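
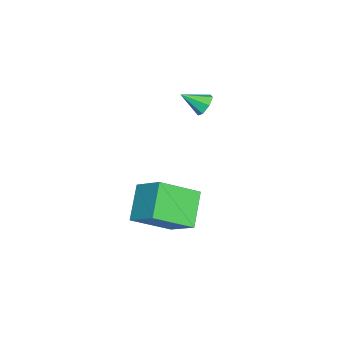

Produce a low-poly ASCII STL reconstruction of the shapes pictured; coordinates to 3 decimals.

solid 
facet normal -0.131 0.849 -0.513
outer loop
vertex -2.775 -1.739 2.34
vertex -3.16 -1.976 2.046
vertex -3.21 -1.704 2.509
endloop
endfacet
facet normal 0.368 0.126 0.921
outer loop
vertex -2.775 -1.739 2.34
vertex -3.21 -1.704 2.509
vertex -3.02 -2.884 2.594
endloop
endfacet
facet normal -0.132 0.848 -0.513
outer loop
vertex -3.21 -1.704 2.509
vertex -3.16 -1.976 2.046
vertex -3.608 -1.874 2.33
endloop
endfacet
facet normal -0.410 -0.000 0.912
outer loop
vertex -3.21 -1.704 2.509
vertex -3.608 -1.874 2.33
vertex -3.02 -2.884 2.594
endloop
endfacet
facet normal -0.131 0.849 -0.512
outer loop
vertex -3.608 -1.874 2.33
vertex -3.16 -1.976 2.046
vertex -3.669 -2.121 1.936
endloop
endfacet
facet normal -0.840 -0.391 0.375
outer loop
vertex -3.608 -1.874 2.33
vertex -3.669 -2.121 1.936
vertex -3.02 -2.884 2.594
endloop
endfacet
facet normal -0.131 0.849 -0.512
outer loop
vertex -3.669 -2.121 1.936
vertex -3.16 -1.976 2.046
vertex -3.347 -2.259 1.625
endloop
endfacet
facet normal -0.596 -0.751 -0.284
outer loop
vertex -3.669 -2.121 1.936
vertex -3.347 -2.259 1.625
vertex -3.02 -2.884 2.594
endloop
endfacet
facet normal -0.131 0.849 -0.512
outer loop
vertex -3.347 -2.259 1.625
vertex -3.16 -1.976 2.046
vertex -2.884 -2.184 1.631
endloop
endfacet
facet normal 0.139 -0.810 -0.569
outer loop
vertex -3.347 -2.259 1.625
vertex -2.884 -2.184 1.631
vertex -3.02 -2.884 2.594
endloop
endfacet
facet normal -0.132 0.848 -0.513
outer loop
vertex -2.884 -2.184 1.631
vertex -3.16 -1.976 2.046
vertex -2.63 -1.952 1.949
endloop
endfacet
facet normal 0.810 -0.523 -0.266
outer loop
vertex -2.884 -2.184 1.631
vertex -2.63 -1.952 1.949
vertex -3.02 -2.884 2.594
endloop
endfacet
facet normal -0.132 0.849 -0.512
outer loop
vertex -2.63 -1.952 1.949
vertex -3.16 -1.976 2.046
vertex -2.775 -1.739 2.34
endloop
endfacet
facet normal 0.912 -0.107 0.396
outer loop
vertex -2.63 -1.952 1.949
vertex -2.775 -1.739 2.34
vertex -3.02 -2.884 2.594
endloop
endfacet
facet normal -0.444 -0.682 -0.581
outer loop
vertex 0.558 -3.683 0.068
vertex -0.242 -2.36 -0.874
vertex 1.789 -3.643 -0.92
endloop
endfacet
facet normal 0.442 -0.731 0.521
outer loop
vertex 2.442 -2.64 -0.066
vertex 0.558 -3.683 0.068
vertex 1.789 -3.643 -0.92
endloop
endfacet
facet normal -0.444 -0.682 -0.581
outer loop
vertex 1.789 -3.643 -0.92
vertex -0.242 -2.36 -0.874
vertex 0.99 -2.32 -1.862
endloop
endfacet
facet normal 0.780 0.025 -0.626
outer loop
vertex 0.99 -2.32 -1.862
vertex 2.442 -2.64 -0.066
vertex 1.789 -3.643 -0.92
endloop
endfacet
facet normal -0.779 -0.026 0.626
outer loop
vertex 0.558 -3.683 0.068
vertex 0.411 -1.357 -0.02
vertex -0.242 -2.36 -0.874
endloop
endfacet
facet normal 0.441 -0.731 0.521
outer loop
vertex 1.21 -2.68 0.922
vertex 0.558 -3.683 0.068
vertex 2.442 -2.64 -0.066
endloop
endfacet
facet normal -0.780 -0.026 0.625
outer loop
vertex 1.21 -2.68 0.922
vertex 0.411 -1.357 -0.02
vertex 0.558 -3.683 0.068
endloop
endfacet
facet normal -0.441 0.731 -0.521
outer loop
vertex -0.242 -2.36 -0.874
vertex 0.411 -1.357 -0.02
vertex 0.99 -2.32 -1.862
endloop
endfacet
facet normal 0.780 0.026 -0.626
outer loop
vertex 1.642 -1.317 -1.008
vertex 2.442 -2.64 -0.066
vertex 0.99 -2.32 -1.862
endloop
endfacet
facet normal -0.442 0.731 -0.521
outer loop
vertex 0.99 -2.32 -1.862
vertex 0.411 -1.357 -0.02
vertex 1.642 -1.317 -1.008
endloop
endfacet
facet normal 0.444 0.682 0.581
outer loop
vertex 1.642 -1.317 -1.008
vertex 1.21 -2.68 0.922
vertex 2.442 -2.64 -0.066
endloop
endfacet
facet normal 0.444 0.682 0.581
outer loop
vertex 0.411 -1.357 -0.02
vertex 1.21 -2.68 0.922
vertex 1.642 -1.317 -1.008
endloop
endfacet

endsolid


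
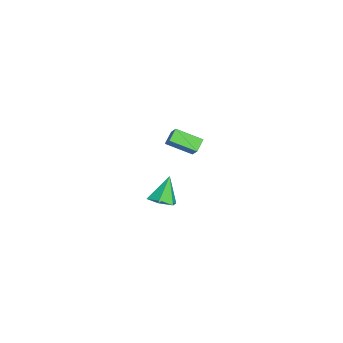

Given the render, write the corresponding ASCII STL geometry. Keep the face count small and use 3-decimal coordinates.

solid 
facet normal 0.363 -0.249 -0.898
outer loop
vertex 4.727 -2.371 -1.306
vertex 4.091 -2.249 -1.597
vertex 4.567 -1.724 -1.55
endloop
endfacet
facet normal 0.689 0.399 0.605
outer loop
vertex 4.727 -2.371 -1.306
vertex 4.567 -1.724 -1.55
vertex 3.569 -1.891 -0.303
endloop
endfacet
facet normal 0.363 -0.248 -0.898
outer loop
vertex 4.567 -1.724 -1.55
vertex 4.091 -2.249 -1.597
vertex 3.93 -1.602 -1.841
endloop
endfacet
facet normal 0.093 0.974 0.205
outer loop
vertex 4.567 -1.724 -1.55
vertex 3.93 -1.602 -1.841
vertex 3.569 -1.891 -0.303
endloop
endfacet
facet normal 0.362 -0.249 -0.898
outer loop
vertex 3.93 -1.602 -1.841
vertex 4.091 -2.249 -1.597
vertex 3.455 -2.127 -1.887
endloop
endfacet
facet normal -0.739 0.672 -0.047
outer loop
vertex 3.93 -1.602 -1.841
vertex 3.455 -2.127 -1.887
vertex 3.569 -1.891 -0.303
endloop
endfacet
facet normal 0.362 -0.249 -0.898
outer loop
vertex 3.455 -2.127 -1.887
vertex 4.091 -2.249 -1.597
vertex 3.616 -2.774 -1.643
endloop
endfacet
facet normal -0.974 -0.204 0.101
outer loop
vertex 3.455 -2.127 -1.887
vertex 3.616 -2.774 -1.643
vertex 3.569 -1.891 -0.303
endloop
endfacet
facet normal 0.363 -0.250 -0.898
outer loop
vertex 3.616 -2.774 -1.643
vertex 4.091 -2.249 -1.597
vertex 4.252 -2.896 -1.352
endloop
endfacet
facet normal -0.378 -0.779 0.500
outer loop
vertex 3.616 -2.774 -1.643
vertex 4.252 -2.896 -1.352
vertex 3.569 -1.891 -0.303
endloop
endfacet
facet normal 0.363 -0.250 -0.898
outer loop
vertex 4.252 -2.896 -1.352
vertex 4.091 -2.249 -1.597
vertex 4.727 -2.371 -1.306
endloop
endfacet
facet normal 0.454 -0.477 0.753
outer loop
vertex 4.252 -2.896 -1.352
vertex 4.727 -2.371 -1.306
vertex 3.569 -1.891 -0.303
endloop
endfacet
facet normal -0.677 -0.274 -0.683
outer loop
vertex -2.963 -1.955 -1.461
vertex -2.837 -0.643 -2.113
vertex -2.378 -2.242 -1.926
endloop
endfacet
facet normal -0.085 -0.892 0.444
outer loop
vertex -1.823 -2.017 -1.367
vertex -2.963 -1.955 -1.461
vertex -2.378 -2.242 -1.926
endloop
endfacet
facet normal -0.678 -0.274 -0.682
outer loop
vertex -2.378 -2.242 -1.926
vertex -2.837 -0.643 -2.113
vertex -2.253 -0.93 -2.578
endloop
endfacet
facet normal 0.731 -0.358 -0.581
outer loop
vertex -2.253 -0.93 -2.578
vertex -1.823 -2.017 -1.367
vertex -2.378 -2.242 -1.926
endloop
endfacet
facet normal -0.731 0.359 0.581
outer loop
vertex -2.963 -1.955 -1.461
vertex -2.282 -0.418 -1.554
vertex -2.837 -0.643 -2.113
endloop
endfacet
facet normal -0.085 -0.892 0.444
outer loop
vertex -2.407 -1.73 -0.902
vertex -2.963 -1.955 -1.461
vertex -1.823 -2.017 -1.367
endloop
endfacet
facet normal -0.730 0.359 0.582
outer loop
vertex -2.407 -1.73 -0.902
vertex -2.282 -0.418 -1.554
vertex -2.963 -1.955 -1.461
endloop
endfacet
facet normal 0.085 0.892 -0.444
outer loop
vertex -2.837 -0.643 -2.113
vertex -2.282 -0.418 -1.554
vertex -2.253 -0.93 -2.578
endloop
endfacet
facet normal 0.730 -0.359 -0.582
outer loop
vertex -1.697 -0.705 -2.019
vertex -1.823 -2.017 -1.367
vertex -2.253 -0.93 -2.578
endloop
endfacet
facet normal 0.085 0.892 -0.444
outer loop
vertex -2.253 -0.93 -2.578
vertex -2.282 -0.418 -1.554
vertex -1.697 -0.705 -2.019
endloop
endfacet
facet normal 0.678 0.274 0.682
outer loop
vertex -1.697 -0.705 -2.019
vertex -2.407 -1.73 -0.902
vertex -1.823 -2.017 -1.367
endloop
endfacet
facet normal 0.677 0.275 0.683
outer loop
vertex -2.282 -0.418 -1.554
vertex -2.407 -1.73 -0.902
vertex -1.697 -0.705 -2.019
endloop
endfacet

endsolid


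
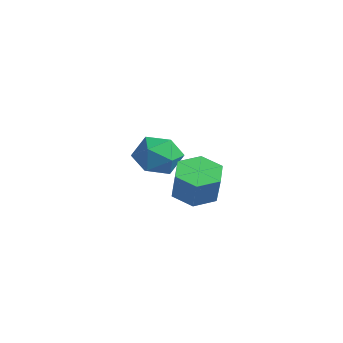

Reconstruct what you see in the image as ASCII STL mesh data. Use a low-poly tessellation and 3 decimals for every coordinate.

solid 
facet normal -0.414 0.143 -0.899
outer loop
vertex 3.411 -2.745 -3.749
vertex 2.679 -2.193 -3.324
vertex 3.528 -1.747 -3.644
endloop
endfacet
facet normal 0.903 -0.061 -0.426
outer loop
vertex 3.411 -2.745 -3.749
vertex 3.528 -1.747 -3.644
vertex 4.032 -2.96 -2.401
endloop
endfacet
facet normal 0.903 -0.061 -0.426
outer loop
vertex 4.032 -2.96 -2.401
vertex 3.528 -1.747 -3.644
vertex 4.149 -1.962 -2.296
endloop
endfacet
facet normal 0.414 -0.143 0.899
outer loop
vertex 4.032 -2.96 -2.401
vertex 4.149 -1.962 -2.296
vertex 3.301 -2.407 -1.976
endloop
endfacet
facet normal -0.414 0.143 -0.899
outer loop
vertex 3.528 -1.747 -3.644
vertex 2.679 -2.193 -3.324
vertex 2.796 -1.195 -3.219
endloop
endfacet
facet normal 0.551 0.825 -0.122
outer loop
vertex 3.528 -1.747 -3.644
vertex 2.796 -1.195 -3.219
vertex 4.149 -1.962 -2.296
endloop
endfacet
facet normal 0.552 0.825 -0.123
outer loop
vertex 4.149 -1.962 -2.296
vertex 2.796 -1.195 -3.219
vertex 3.418 -1.41 -1.871
endloop
endfacet
facet normal 0.414 -0.143 0.899
outer loop
vertex 4.149 -1.962 -2.296
vertex 3.418 -1.41 -1.871
vertex 3.301 -2.407 -1.976
endloop
endfacet
facet normal -0.414 0.143 -0.899
outer loop
vertex 2.796 -1.195 -3.219
vertex 2.679 -2.193 -3.324
vertex 1.948 -1.64 -2.899
endloop
endfacet
facet normal -0.351 0.886 0.303
outer loop
vertex 2.796 -1.195 -3.219
vertex 1.948 -1.64 -2.899
vertex 3.418 -1.41 -1.871
endloop
endfacet
facet normal -0.350 0.886 0.303
outer loop
vertex 3.418 -1.41 -1.871
vertex 1.948 -1.64 -2.899
vertex 2.569 -1.855 -1.551
endloop
endfacet
facet normal 0.414 -0.143 0.899
outer loop
vertex 3.418 -1.41 -1.871
vertex 2.569 -1.855 -1.551
vertex 3.301 -2.407 -1.976
endloop
endfacet
facet normal -0.414 0.143 -0.899
outer loop
vertex 1.948 -1.64 -2.899
vertex 2.679 -2.193 -3.324
vertex 1.831 -2.638 -3.004
endloop
endfacet
facet normal -0.903 0.061 0.426
outer loop
vertex 1.948 -1.64 -2.899
vertex 1.831 -2.638 -3.004
vertex 2.569 -1.855 -1.551
endloop
endfacet
facet normal -0.903 0.061 0.426
outer loop
vertex 2.569 -1.855 -1.551
vertex 1.831 -2.638 -3.004
vertex 2.452 -2.853 -1.656
endloop
endfacet
facet normal 0.414 -0.143 0.899
outer loop
vertex 2.569 -1.855 -1.551
vertex 2.452 -2.853 -1.656
vertex 3.301 -2.407 -1.976
endloop
endfacet
facet normal -0.414 0.143 -0.899
outer loop
vertex 1.831 -2.638 -3.004
vertex 2.679 -2.193 -3.324
vertex 2.562 -3.19 -3.429
endloop
endfacet
facet normal -0.552 -0.825 0.123
outer loop
vertex 1.831 -2.638 -3.004
vertex 2.562 -3.19 -3.429
vertex 2.452 -2.853 -1.656
endloop
endfacet
facet normal -0.551 -0.825 0.123
outer loop
vertex 2.452 -2.853 -1.656
vertex 2.562 -3.19 -3.429
vertex 3.184 -3.405 -2.081
endloop
endfacet
facet normal 0.414 -0.143 0.899
outer loop
vertex 2.452 -2.853 -1.656
vertex 3.184 -3.405 -2.081
vertex 3.301 -2.407 -1.976
endloop
endfacet
facet normal -0.414 0.143 -0.899
outer loop
vertex 2.562 -3.19 -3.429
vertex 2.679 -2.193 -3.324
vertex 3.411 -2.745 -3.749
endloop
endfacet
facet normal 0.350 -0.886 -0.303
outer loop
vertex 2.562 -3.19 -3.429
vertex 3.411 -2.745 -3.749
vertex 3.184 -3.405 -2.081
endloop
endfacet
facet normal 0.351 -0.886 -0.303
outer loop
vertex 3.184 -3.405 -2.081
vertex 3.411 -2.745 -3.749
vertex 4.032 -2.96 -2.401
endloop
endfacet
facet normal 0.414 -0.143 0.899
outer loop
vertex 3.184 -3.405 -2.081
vertex 4.032 -2.96 -2.401
vertex 3.301 -2.407 -1.976
endloop
endfacet
facet normal -0.805 0.583 -0.109
outer loop
vertex -1.89 -0.733 -3.715
vertex -2.526 -1.5 -3.127
vertex -1.984 -0.647 -2.565
endloop
endfacet
facet normal -0.208 0.974 -0.090
outer loop
vertex -1.89 -0.733 -3.715
vertex -1.984 -0.647 -2.565
vertex -0.961 -0.476 -3.076
endloop
endfacet
facet normal 0.217 0.754 -0.619
outer loop
vertex -1.89 -0.733 -3.715
vertex -0.961 -0.476 -3.076
vertex -0.87 -1.223 -3.954
endloop
endfacet
facet normal -0.117 0.228 -0.967
outer loop
vertex -1.89 -0.733 -3.715
vertex -0.87 -1.223 -3.954
vertex -1.838 -1.856 -3.986
endloop
endfacet
facet normal -0.749 0.122 -0.651
outer loop
vertex -1.89 -0.733 -3.715
vertex -1.838 -1.856 -3.986
vertex -2.526 -1.5 -3.127
endloop
endfacet
facet normal 0.123 0.840 0.528
outer loop
vertex -0.961 -0.476 -3.076
vertex -1.984 -0.647 -2.565
vertex -1.022 -1.084 -2.094
endloop
endfacet
facet normal -0.843 0.208 0.496
outer loop
vertex -1.984 -0.647 -2.565
vertex -2.526 -1.5 -3.127
vertex -1.99 -1.717 -2.126
endloop
endfacet
facet normal -0.753 -0.538 -0.380
outer loop
vertex -2.526 -1.5 -3.127
vertex -1.838 -1.856 -3.986
vertex -1.899 -2.464 -3.004
endloop
endfacet
facet normal 0.269 -0.367 -0.890
outer loop
vertex -1.838 -1.856 -3.986
vertex -0.87 -1.223 -3.954
vertex -0.876 -2.293 -3.515
endloop
endfacet
facet normal 0.810 0.485 -0.329
outer loop
vertex -0.87 -1.223 -3.954
vertex -0.961 -0.476 -3.076
vertex -0.334 -1.44 -2.953
endloop
endfacet
facet normal 0.117 -0.228 0.967
outer loop
vertex -0.97 -2.207 -2.365
vertex -1.022 -1.084 -2.094
vertex -1.99 -1.717 -2.126
endloop
endfacet
facet normal -0.217 -0.754 0.619
outer loop
vertex -0.97 -2.207 -2.365
vertex -1.99 -1.717 -2.126
vertex -1.899 -2.464 -3.004
endloop
endfacet
facet normal 0.208 -0.974 0.090
outer loop
vertex -0.97 -2.207 -2.365
vertex -1.899 -2.464 -3.004
vertex -0.876 -2.293 -3.515
endloop
endfacet
facet normal 0.805 -0.583 0.109
outer loop
vertex -0.97 -2.207 -2.365
vertex -0.876 -2.293 -3.515
vertex -0.334 -1.44 -2.953
endloop
endfacet
facet normal 0.749 -0.122 0.651
outer loop
vertex -0.97 -2.207 -2.365
vertex -0.334 -1.44 -2.953
vertex -1.022 -1.084 -2.094
endloop
endfacet
facet normal -0.269 0.367 0.890
outer loop
vertex -1.99 -1.717 -2.126
vertex -1.022 -1.084 -2.094
vertex -1.984 -0.647 -2.565
endloop
endfacet
facet normal -0.810 -0.485 0.329
outer loop
vertex -1.899 -2.464 -3.004
vertex -1.99 -1.717 -2.126
vertex -2.526 -1.5 -3.127
endloop
endfacet
facet normal -0.123 -0.840 -0.528
outer loop
vertex -0.876 -2.293 -3.515
vertex -1.899 -2.464 -3.004
vertex -1.838 -1.856 -3.986
endloop
endfacet
facet normal 0.843 -0.208 -0.496
outer loop
vertex -0.334 -1.44 -2.953
vertex -0.876 -2.293 -3.515
vertex -0.87 -1.223 -3.954
endloop
endfacet
facet normal 0.753 0.538 0.380
outer loop
vertex -1.022 -1.084 -2.094
vertex -0.334 -1.44 -2.953
vertex -0.961 -0.476 -3.076
endloop
endfacet

endsolid


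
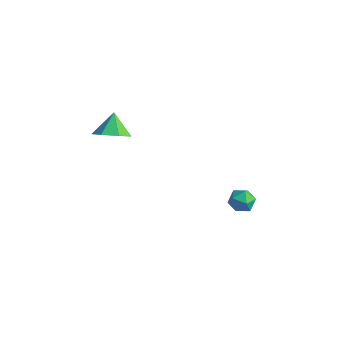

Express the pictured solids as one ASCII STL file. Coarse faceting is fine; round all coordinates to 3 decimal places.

solid 
facet normal 0.381 -0.620 -0.686
outer loop
vertex -1.8 -3.409 3.727
vertex -2.44 -3.125 3.115
vertex -1.592 -2.777 3.271
endloop
endfacet
facet normal 0.513 0.385 0.767
outer loop
vertex -1.8 -3.409 3.727
vertex -1.592 -2.777 3.271
vertex -2.9 -2.375 3.945
endloop
endfacet
facet normal 0.381 -0.621 -0.685
outer loop
vertex -1.592 -2.777 3.271
vertex -2.44 -3.125 3.115
vertex -2.022 -2.407 2.697
endloop
endfacet
facet normal 0.404 0.876 0.262
outer loop
vertex -1.592 -2.777 3.271
vertex -2.022 -2.407 2.697
vertex -2.9 -2.375 3.945
endloop
endfacet
facet normal 0.380 -0.621 -0.686
outer loop
vertex -2.022 -2.407 2.697
vertex -2.44 -3.125 3.115
vertex -2.767 -2.577 2.438
endloop
endfacet
facet normal -0.172 0.974 -0.146
outer loop
vertex -2.022 -2.407 2.697
vertex -2.767 -2.577 2.438
vertex -2.9 -2.375 3.945
endloop
endfacet
facet normal 0.381 -0.620 -0.686
outer loop
vertex -2.767 -2.577 2.438
vertex -2.44 -3.125 3.115
vertex -3.266 -3.161 2.689
endloop
endfacet
facet normal -0.783 0.604 -0.150
outer loop
vertex -2.767 -2.577 2.438
vertex -3.266 -3.161 2.689
vertex -2.9 -2.375 3.945
endloop
endfacet
facet normal 0.381 -0.620 -0.686
outer loop
vertex -3.266 -3.161 2.689
vertex -2.44 -3.125 3.115
vertex -3.142 -3.717 3.26
endloop
endfacet
facet normal -0.966 0.045 0.254
outer loop
vertex -3.266 -3.161 2.689
vertex -3.142 -3.717 3.26
vertex -2.9 -2.375 3.945
endloop
endfacet
facet normal 0.381 -0.620 -0.686
outer loop
vertex -3.142 -3.717 3.26
vertex -2.44 -3.125 3.115
vertex -2.49 -3.828 3.722
endloop
endfacet
facet normal -0.586 -0.282 0.760
outer loop
vertex -3.142 -3.717 3.26
vertex -2.49 -3.828 3.722
vertex -2.9 -2.375 3.945
endloop
endfacet
facet normal 0.381 -0.620 -0.686
outer loop
vertex -2.49 -3.828 3.722
vertex -2.44 -3.125 3.115
vertex -1.8 -3.409 3.727
endloop
endfacet
facet normal 0.073 -0.131 0.989
outer loop
vertex -2.49 -3.828 3.722
vertex -1.8 -3.409 3.727
vertex -2.9 -2.375 3.945
endloop
endfacet
facet normal 0.390 0.917 -0.088
outer loop
vertex 2.047 1.671 -3.635
vertex 1.708 1.874 -3.026
vertex 2.376 1.593 -2.993
endloop
endfacet
facet normal 0.825 0.426 -0.371
outer loop
vertex 2.047 1.671 -3.635
vertex 2.376 1.593 -2.993
vertex 2.423 1.068 -3.492
endloop
endfacet
facet normal 0.465 0.081 -0.882
outer loop
vertex 2.047 1.671 -3.635
vertex 2.423 1.068 -3.492
vertex 1.784 1.025 -3.833
endloop
endfacet
facet normal -0.192 0.358 -0.914
outer loop
vertex 2.047 1.671 -3.635
vertex 1.784 1.025 -3.833
vertex 1.342 1.523 -3.545
endloop
endfacet
facet normal -0.238 0.874 -0.424
outer loop
vertex 2.047 1.671 -3.635
vertex 1.342 1.523 -3.545
vertex 1.708 1.874 -3.026
endloop
endfacet
facet normal 0.989 -0.043 0.138
outer loop
vertex 2.423 1.068 -3.492
vertex 2.376 1.593 -2.993
vertex 2.318 0.897 -2.795
endloop
endfacet
facet normal 0.285 0.749 0.599
outer loop
vertex 2.376 1.593 -2.993
vertex 1.708 1.874 -3.026
vertex 1.876 1.395 -2.507
endloop
endfacet
facet normal -0.732 0.679 0.056
outer loop
vertex 1.708 1.874 -3.026
vertex 1.342 1.523 -3.545
vertex 1.237 1.352 -2.848
endloop
endfacet
facet normal -0.656 -0.155 -0.738
outer loop
vertex 1.342 1.523 -3.545
vertex 1.784 1.025 -3.833
vertex 1.284 0.827 -3.347
endloop
endfacet
facet normal 0.407 -0.602 -0.687
outer loop
vertex 1.784 1.025 -3.833
vertex 2.423 1.068 -3.492
vertex 1.952 0.546 -3.314
endloop
endfacet
facet normal 0.192 -0.358 0.914
outer loop
vertex 1.613 0.749 -2.705
vertex 2.318 0.897 -2.795
vertex 1.876 1.395 -2.507
endloop
endfacet
facet normal -0.465 -0.081 0.882
outer loop
vertex 1.613 0.749 -2.705
vertex 1.876 1.395 -2.507
vertex 1.237 1.352 -2.848
endloop
endfacet
facet normal -0.825 -0.426 0.371
outer loop
vertex 1.613 0.749 -2.705
vertex 1.237 1.352 -2.848
vertex 1.284 0.827 -3.347
endloop
endfacet
facet normal -0.390 -0.917 0.088
outer loop
vertex 1.613 0.749 -2.705
vertex 1.284 0.827 -3.347
vertex 1.952 0.546 -3.314
endloop
endfacet
facet normal 0.238 -0.874 0.424
outer loop
vertex 1.613 0.749 -2.705
vertex 1.952 0.546 -3.314
vertex 2.318 0.897 -2.795
endloop
endfacet
facet normal 0.656 0.155 0.738
outer loop
vertex 1.876 1.395 -2.507
vertex 2.318 0.897 -2.795
vertex 2.376 1.593 -2.993
endloop
endfacet
facet normal -0.407 0.602 0.687
outer loop
vertex 1.237 1.352 -2.848
vertex 1.876 1.395 -2.507
vertex 1.708 1.874 -3.026
endloop
endfacet
facet normal -0.989 0.043 -0.138
outer loop
vertex 1.284 0.827 -3.347
vertex 1.237 1.352 -2.848
vertex 1.342 1.523 -3.545
endloop
endfacet
facet normal -0.285 -0.749 -0.599
outer loop
vertex 1.952 0.546 -3.314
vertex 1.284 0.827 -3.347
vertex 1.784 1.025 -3.833
endloop
endfacet
facet normal 0.732 -0.679 -0.056
outer loop
vertex 2.318 0.897 -2.795
vertex 1.952 0.546 -3.314
vertex 2.423 1.068 -3.492
endloop
endfacet

endsolid


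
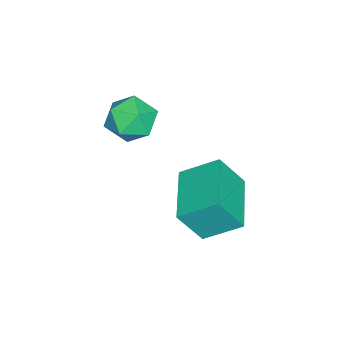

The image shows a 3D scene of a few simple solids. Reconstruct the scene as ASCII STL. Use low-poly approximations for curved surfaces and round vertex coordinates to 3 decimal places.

solid 
facet normal -0.947 -0.305 0.101
outer loop
vertex -3.344 0.279 -2.87
vertex -3.605 1.317 -2.187
vertex -3.652 0.89 -3.916
endloop
endfacet
facet normal 0.205 -0.817 -0.538
outer loop
vertex -1.995 1.423 -4.093
vertex -3.344 0.279 -2.87
vertex -3.652 0.89 -3.916
endloop
endfacet
facet normal -0.947 -0.305 0.101
outer loop
vertex -3.652 0.89 -3.916
vertex -3.605 1.317 -2.187
vertex -3.913 1.928 -3.233
endloop
endfacet
facet normal -0.247 0.489 -0.837
outer loop
vertex -3.913 1.928 -3.233
vertex -1.995 1.423 -4.093
vertex -3.652 0.89 -3.916
endloop
endfacet
facet normal 0.247 -0.489 0.837
outer loop
vertex -3.344 0.279 -2.87
vertex -1.948 1.85 -2.364
vertex -3.605 1.317 -2.187
endloop
endfacet
facet normal 0.205 -0.817 -0.538
outer loop
vertex -1.687 0.812 -3.047
vertex -3.344 0.279 -2.87
vertex -1.995 1.423 -4.093
endloop
endfacet
facet normal 0.247 -0.489 0.837
outer loop
vertex -1.687 0.812 -3.047
vertex -1.948 1.85 -2.364
vertex -3.344 0.279 -2.87
endloop
endfacet
facet normal -0.205 0.817 0.538
outer loop
vertex -3.605 1.317 -2.187
vertex -1.948 1.85 -2.364
vertex -3.913 1.928 -3.233
endloop
endfacet
facet normal -0.247 0.489 -0.837
outer loop
vertex -2.256 2.461 -3.41
vertex -1.995 1.423 -4.093
vertex -3.913 1.928 -3.233
endloop
endfacet
facet normal -0.205 0.817 0.538
outer loop
vertex -3.913 1.928 -3.233
vertex -1.948 1.85 -2.364
vertex -2.256 2.461 -3.41
endloop
endfacet
facet normal 0.947 0.305 -0.101
outer loop
vertex -2.256 2.461 -3.41
vertex -1.687 0.812 -3.047
vertex -1.995 1.423 -4.093
endloop
endfacet
facet normal 0.947 0.305 -0.101
outer loop
vertex -1.948 1.85 -2.364
vertex -1.687 0.812 -3.047
vertex -2.256 2.461 -3.41
endloop
endfacet
facet normal -0.781 0.601 -0.171
outer loop
vertex -4.257 -0.861 -2.121
vertex -4.7 -1.286 -1.593
vertex -4.266 -0.65 -1.34
endloop
endfacet
facet normal -0.165 0.952 -0.259
outer loop
vertex -4.257 -0.861 -2.121
vertex -4.266 -0.65 -1.34
vertex -3.57 -0.642 -1.753
endloop
endfacet
facet normal 0.212 0.614 -0.760
outer loop
vertex -4.257 -0.861 -2.121
vertex -3.57 -0.642 -1.753
vertex -3.574 -1.271 -2.262
endloop
endfacet
facet normal -0.171 0.054 -0.984
outer loop
vertex -4.257 -0.861 -2.121
vertex -3.574 -1.271 -2.262
vertex -4.272 -1.669 -2.163
endloop
endfacet
facet normal -0.783 0.047 -0.620
outer loop
vertex -4.257 -0.861 -2.121
vertex -4.272 -1.669 -2.163
vertex -4.7 -1.286 -1.593
endloop
endfacet
facet normal 0.200 0.914 0.354
outer loop
vertex -3.57 -0.642 -1.753
vertex -4.266 -0.65 -1.34
vertex -3.588 -0.931 -0.997
endloop
endfacet
facet normal -0.796 0.346 0.496
outer loop
vertex -4.266 -0.65 -1.34
vertex -4.7 -1.286 -1.593
vertex -4.286 -1.329 -0.898
endloop
endfacet
facet normal -0.801 -0.552 -0.230
outer loop
vertex -4.7 -1.286 -1.593
vertex -4.272 -1.669 -2.163
vertex -4.29 -1.958 -1.407
endloop
endfacet
facet normal 0.191 -0.539 -0.820
outer loop
vertex -4.272 -1.669 -2.163
vertex -3.574 -1.271 -2.262
vertex -3.594 -1.95 -1.82
endloop
endfacet
facet normal 0.809 0.367 -0.459
outer loop
vertex -3.574 -1.271 -2.262
vertex -3.57 -0.642 -1.753
vertex -3.16 -1.314 -1.567
endloop
endfacet
facet normal 0.171 -0.054 0.984
outer loop
vertex -3.603 -1.739 -1.039
vertex -3.588 -0.931 -0.997
vertex -4.286 -1.329 -0.898
endloop
endfacet
facet normal -0.212 -0.614 0.760
outer loop
vertex -3.603 -1.739 -1.039
vertex -4.286 -1.329 -0.898
vertex -4.29 -1.958 -1.407
endloop
endfacet
facet normal 0.165 -0.952 0.259
outer loop
vertex -3.603 -1.739 -1.039
vertex -4.29 -1.958 -1.407
vertex -3.594 -1.95 -1.82
endloop
endfacet
facet normal 0.781 -0.601 0.171
outer loop
vertex -3.603 -1.739 -1.039
vertex -3.594 -1.95 -1.82
vertex -3.16 -1.314 -1.567
endloop
endfacet
facet normal 0.783 -0.047 0.620
outer loop
vertex -3.603 -1.739 -1.039
vertex -3.16 -1.314 -1.567
vertex -3.588 -0.931 -0.997
endloop
endfacet
facet normal -0.191 0.539 0.820
outer loop
vertex -4.286 -1.329 -0.898
vertex -3.588 -0.931 -0.997
vertex -4.266 -0.65 -1.34
endloop
endfacet
facet normal -0.809 -0.367 0.459
outer loop
vertex -4.29 -1.958 -1.407
vertex -4.286 -1.329 -0.898
vertex -4.7 -1.286 -1.593
endloop
endfacet
facet normal -0.200 -0.914 -0.354
outer loop
vertex -3.594 -1.95 -1.82
vertex -4.29 -1.958 -1.407
vertex -4.272 -1.669 -2.163
endloop
endfacet
facet normal 0.796 -0.346 -0.496
outer loop
vertex -3.16 -1.314 -1.567
vertex -3.594 -1.95 -1.82
vertex -3.574 -1.271 -2.262
endloop
endfacet
facet normal 0.801 0.552 0.230
outer loop
vertex -3.588 -0.931 -0.997
vertex -3.16 -1.314 -1.567
vertex -3.57 -0.642 -1.753
endloop
endfacet

endsolid


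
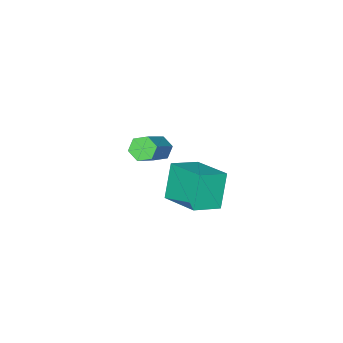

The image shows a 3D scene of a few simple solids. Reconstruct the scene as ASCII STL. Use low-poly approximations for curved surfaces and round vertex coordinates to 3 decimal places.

solid 
facet normal -0.753 -0.257 -0.605
outer loop
vertex 1.597 -2.503 -3.469
vertex 1.309 -2.083 -3.289
vertex 1.633 -2.025 -3.717
endloop
endfacet
facet normal 0.655 -0.386 -0.650
outer loop
vertex 1.597 -2.503 -3.469
vertex 1.633 -2.025 -3.717
vertex 2.84 -2.077 -2.47
endloop
endfacet
facet normal 0.655 -0.386 -0.650
outer loop
vertex 2.84 -2.077 -2.47
vertex 1.633 -2.025 -3.717
vertex 2.875 -1.599 -2.719
endloop
endfacet
facet normal 0.753 0.260 0.605
outer loop
vertex 2.84 -2.077 -2.47
vertex 2.875 -1.599 -2.719
vertex 2.551 -1.657 -2.291
endloop
endfacet
facet normal -0.753 -0.258 -0.605
outer loop
vertex 1.633 -2.025 -3.717
vertex 1.309 -2.083 -3.289
vertex 1.345 -1.605 -3.538
endloop
endfacet
facet normal 0.385 0.573 -0.724
outer loop
vertex 1.633 -2.025 -3.717
vertex 1.345 -1.605 -3.538
vertex 2.875 -1.599 -2.719
endloop
endfacet
facet normal 0.385 0.574 -0.723
outer loop
vertex 2.875 -1.599 -2.719
vertex 1.345 -1.605 -3.538
vertex 2.587 -1.179 -2.539
endloop
endfacet
facet normal 0.753 0.257 0.605
outer loop
vertex 2.875 -1.599 -2.719
vertex 2.587 -1.179 -2.539
vertex 2.551 -1.657 -2.291
endloop
endfacet
facet normal -0.752 -0.259 -0.606
outer loop
vertex 1.345 -1.605 -3.538
vertex 1.309 -2.083 -3.289
vertex 1.02 -1.663 -3.11
endloop
endfacet
facet normal -0.269 0.960 -0.074
outer loop
vertex 1.345 -1.605 -3.538
vertex 1.02 -1.663 -3.11
vertex 2.587 -1.179 -2.539
endloop
endfacet
facet normal -0.270 0.960 -0.074
outer loop
vertex 2.587 -1.179 -2.539
vertex 1.02 -1.663 -3.11
vertex 2.263 -1.237 -2.111
endloop
endfacet
facet normal 0.753 0.257 0.605
outer loop
vertex 2.587 -1.179 -2.539
vertex 2.263 -1.237 -2.111
vertex 2.551 -1.657 -2.291
endloop
endfacet
facet normal -0.753 -0.260 -0.605
outer loop
vertex 1.02 -1.663 -3.11
vertex 1.309 -2.083 -3.289
vertex 0.985 -2.141 -2.861
endloop
endfacet
facet normal -0.655 0.386 0.650
outer loop
vertex 1.02 -1.663 -3.11
vertex 0.985 -2.141 -2.861
vertex 2.263 -1.237 -2.111
endloop
endfacet
facet normal -0.655 0.386 0.650
outer loop
vertex 2.263 -1.237 -2.111
vertex 0.985 -2.141 -2.861
vertex 2.227 -1.715 -1.863
endloop
endfacet
facet normal 0.753 0.257 0.605
outer loop
vertex 2.263 -1.237 -2.111
vertex 2.227 -1.715 -1.863
vertex 2.551 -1.657 -2.291
endloop
endfacet
facet normal -0.753 -0.257 -0.605
outer loop
vertex 0.985 -2.141 -2.861
vertex 1.309 -2.083 -3.289
vertex 1.273 -2.561 -3.041
endloop
endfacet
facet normal -0.384 -0.574 0.723
outer loop
vertex 0.985 -2.141 -2.861
vertex 1.273 -2.561 -3.041
vertex 2.227 -1.715 -1.863
endloop
endfacet
facet normal -0.386 -0.573 0.723
outer loop
vertex 2.227 -1.715 -1.863
vertex 1.273 -2.561 -3.041
vertex 2.515 -2.135 -2.042
endloop
endfacet
facet normal 0.753 0.258 0.605
outer loop
vertex 2.227 -1.715 -1.863
vertex 2.515 -2.135 -2.042
vertex 2.551 -1.657 -2.291
endloop
endfacet
facet normal -0.753 -0.257 -0.605
outer loop
vertex 1.273 -2.561 -3.041
vertex 1.309 -2.083 -3.289
vertex 1.597 -2.503 -3.469
endloop
endfacet
facet normal 0.270 -0.960 0.074
outer loop
vertex 1.273 -2.561 -3.041
vertex 1.597 -2.503 -3.469
vertex 2.515 -2.135 -2.042
endloop
endfacet
facet normal 0.269 -0.960 0.074
outer loop
vertex 2.515 -2.135 -2.042
vertex 1.597 -2.503 -3.469
vertex 2.84 -2.077 -2.47
endloop
endfacet
facet normal 0.752 0.259 0.606
outer loop
vertex 2.515 -2.135 -2.042
vertex 2.84 -2.077 -2.47
vertex 2.551 -1.657 -2.291
endloop
endfacet
facet normal -0.901 0.234 -0.365
outer loop
vertex 3.02 1.351 -0.955
vertex 3.24 2.83 -0.548
vertex 3.602 1.614 -2.224
endloop
endfacet
facet normal -0.141 -0.955 -0.263
outer loop
vertex 4.62 1.35 -1.812
vertex 3.02 1.351 -0.955
vertex 3.602 1.614 -2.224
endloop
endfacet
facet normal -0.901 0.234 -0.364
outer loop
vertex 3.602 1.614 -2.224
vertex 3.24 2.83 -0.548
vertex 3.821 3.093 -1.817
endloop
endfacet
facet normal 0.410 0.185 -0.893
outer loop
vertex 3.821 3.093 -1.817
vertex 4.62 1.35 -1.812
vertex 3.602 1.614 -2.224
endloop
endfacet
facet normal -0.410 -0.185 0.893
outer loop
vertex 3.02 1.351 -0.955
vertex 4.258 2.566 -0.136
vertex 3.24 2.83 -0.548
endloop
endfacet
facet normal -0.141 -0.955 -0.262
outer loop
vertex 4.039 1.087 -0.543
vertex 3.02 1.351 -0.955
vertex 4.62 1.35 -1.812
endloop
endfacet
facet normal -0.409 -0.185 0.893
outer loop
vertex 4.039 1.087 -0.543
vertex 4.258 2.566 -0.136
vertex 3.02 1.351 -0.955
endloop
endfacet
facet normal 0.141 0.955 0.263
outer loop
vertex 3.24 2.83 -0.548
vertex 4.258 2.566 -0.136
vertex 3.821 3.093 -1.817
endloop
endfacet
facet normal 0.409 0.185 -0.893
outer loop
vertex 4.84 2.829 -1.405
vertex 4.62 1.35 -1.812
vertex 3.821 3.093 -1.817
endloop
endfacet
facet normal 0.141 0.955 0.263
outer loop
vertex 3.821 3.093 -1.817
vertex 4.258 2.566 -0.136
vertex 4.84 2.829 -1.405
endloop
endfacet
facet normal 0.901 -0.234 0.364
outer loop
vertex 4.84 2.829 -1.405
vertex 4.039 1.087 -0.543
vertex 4.62 1.35 -1.812
endloop
endfacet
facet normal 0.901 -0.234 0.365
outer loop
vertex 4.258 2.566 -0.136
vertex 4.039 1.087 -0.543
vertex 4.84 2.829 -1.405
endloop
endfacet

endsolid


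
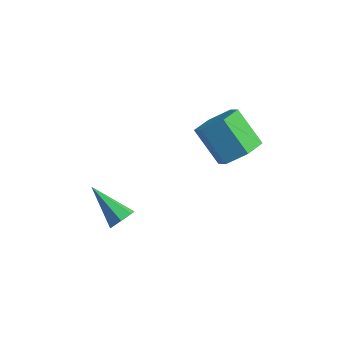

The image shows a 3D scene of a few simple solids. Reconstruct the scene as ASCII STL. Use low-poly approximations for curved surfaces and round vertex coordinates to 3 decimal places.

solid 
facet normal 0.837 -0.122 -0.533
outer loop
vertex 0.634 -4.308 -2.792
vertex 0.432 -3.967 -3.187
vertex 0.738 -3.837 -2.736
endloop
endfacet
facet normal 0.252 -0.169 0.953
outer loop
vertex 0.634 -4.308 -2.792
vertex 0.738 -3.837 -2.736
vertex -1.032 -3.753 -2.253
endloop
endfacet
facet normal 0.837 -0.122 -0.533
outer loop
vertex 0.738 -3.837 -2.736
vertex 0.432 -3.967 -3.187
vertex 0.612 -3.463 -3.02
endloop
endfacet
facet normal 0.231 0.637 0.736
outer loop
vertex 0.738 -3.837 -2.736
vertex 0.612 -3.463 -3.02
vertex -1.032 -3.753 -2.253
endloop
endfacet
facet normal 0.837 -0.122 -0.534
outer loop
vertex 0.612 -3.463 -3.02
vertex 0.432 -3.967 -3.187
vertex 0.35 -3.469 -3.429
endloop
endfacet
facet normal -0.139 0.987 0.075
outer loop
vertex 0.612 -3.463 -3.02
vertex 0.35 -3.469 -3.429
vertex -1.032 -3.753 -2.253
endloop
endfacet
facet normal 0.838 -0.121 -0.532
outer loop
vertex 0.35 -3.469 -3.429
vertex 0.432 -3.967 -3.187
vertex 0.151 -3.849 -3.656
endloop
endfacet
facet normal -0.579 0.620 -0.530
outer loop
vertex 0.35 -3.469 -3.429
vertex 0.151 -3.849 -3.656
vertex -1.032 -3.753 -2.253
endloop
endfacet
facet normal 0.837 -0.123 -0.533
outer loop
vertex 0.151 -3.849 -3.656
vertex 0.432 -3.967 -3.187
vertex 0.163 -4.318 -3.529
endloop
endfacet
facet normal -0.757 -0.189 -0.625
outer loop
vertex 0.151 -3.849 -3.656
vertex 0.163 -4.318 -3.529
vertex -1.032 -3.753 -2.253
endloop
endfacet
facet normal 0.837 -0.122 -0.533
outer loop
vertex 0.163 -4.318 -3.529
vertex 0.432 -3.967 -3.187
vertex 0.378 -4.522 -3.145
endloop
endfacet
facet normal -0.540 -0.830 -0.138
outer loop
vertex 0.163 -4.318 -3.529
vertex 0.378 -4.522 -3.145
vertex -1.032 -3.753 -2.253
endloop
endfacet
facet normal 0.837 -0.122 -0.533
outer loop
vertex 0.378 -4.522 -3.145
vertex 0.432 -3.967 -3.187
vertex 0.634 -4.308 -2.792
endloop
endfacet
facet normal -0.091 -0.821 0.564
outer loop
vertex 0.378 -4.522 -3.145
vertex 0.634 -4.308 -2.792
vertex -1.032 -3.753 -2.253
endloop
endfacet
facet normal 0.704 -0.118 -0.700
outer loop
vertex 3.177 -0.069 -0.991
vertex 2.612 0.331 -1.627
vertex 3.202 0.861 -1.123
endloop
endfacet
facet normal 0.709 0.080 0.701
outer loop
vertex 3.177 -0.069 -0.991
vertex 3.202 0.861 -1.123
vertex 1.992 0.13 0.184
endloop
endfacet
facet normal 0.709 0.080 0.701
outer loop
vertex 1.992 0.13 0.184
vertex 3.202 0.861 -1.123
vertex 2.017 1.06 0.052
endloop
endfacet
facet normal -0.706 0.118 0.699
outer loop
vertex 1.992 0.13 0.184
vertex 2.017 1.06 0.052
vertex 1.428 0.529 -0.453
endloop
endfacet
facet normal 0.705 -0.119 -0.700
outer loop
vertex 3.202 0.861 -1.123
vertex 2.612 0.331 -1.627
vertex 2.637 1.261 -1.76
endloop
endfacet
facet normal 0.377 0.897 0.229
outer loop
vertex 3.202 0.861 -1.123
vertex 2.637 1.261 -1.76
vertex 2.017 1.06 0.052
endloop
endfacet
facet normal 0.378 0.897 0.229
outer loop
vertex 2.017 1.06 0.052
vertex 2.637 1.261 -1.76
vertex 1.453 1.46 -0.585
endloop
endfacet
facet normal -0.706 0.118 0.699
outer loop
vertex 2.017 1.06 0.052
vertex 1.453 1.46 -0.585
vertex 1.428 0.529 -0.453
endloop
endfacet
facet normal 0.705 -0.119 -0.699
outer loop
vertex 2.637 1.261 -1.76
vertex 2.612 0.331 -1.627
vertex 2.048 0.73 -2.264
endloop
endfacet
facet normal -0.332 0.816 -0.473
outer loop
vertex 2.637 1.261 -1.76
vertex 2.048 0.73 -2.264
vertex 1.453 1.46 -0.585
endloop
endfacet
facet normal -0.331 0.817 -0.473
outer loop
vertex 1.453 1.46 -0.585
vertex 2.048 0.73 -2.264
vertex 0.863 0.929 -1.089
endloop
endfacet
facet normal -0.704 0.118 0.700
outer loop
vertex 1.453 1.46 -0.585
vertex 0.863 0.929 -1.089
vertex 1.428 0.529 -0.453
endloop
endfacet
facet normal 0.706 -0.118 -0.699
outer loop
vertex 2.048 0.73 -2.264
vertex 2.612 0.331 -1.627
vertex 2.023 -0.2 -2.132
endloop
endfacet
facet normal -0.709 -0.080 -0.701
outer loop
vertex 2.048 0.73 -2.264
vertex 2.023 -0.2 -2.132
vertex 0.863 0.929 -1.089
endloop
endfacet
facet normal -0.709 -0.080 -0.701
outer loop
vertex 0.863 0.929 -1.089
vertex 2.023 -0.2 -2.132
vertex 0.838 -0.001 -0.957
endloop
endfacet
facet normal -0.704 0.118 0.700
outer loop
vertex 0.863 0.929 -1.089
vertex 0.838 -0.001 -0.957
vertex 1.428 0.529 -0.453
endloop
endfacet
facet normal 0.706 -0.118 -0.699
outer loop
vertex 2.023 -0.2 -2.132
vertex 2.612 0.331 -1.627
vertex 2.587 -0.6 -1.495
endloop
endfacet
facet normal -0.378 -0.897 -0.229
outer loop
vertex 2.023 -0.2 -2.132
vertex 2.587 -0.6 -1.495
vertex 0.838 -0.001 -0.957
endloop
endfacet
facet normal -0.378 -0.897 -0.229
outer loop
vertex 0.838 -0.001 -0.957
vertex 2.587 -0.6 -1.495
vertex 1.403 -0.401 -0.32
endloop
endfacet
facet normal -0.705 0.119 0.700
outer loop
vertex 0.838 -0.001 -0.957
vertex 1.403 -0.401 -0.32
vertex 1.428 0.529 -0.453
endloop
endfacet
facet normal 0.704 -0.118 -0.700
outer loop
vertex 2.587 -0.6 -1.495
vertex 2.612 0.331 -1.627
vertex 3.177 -0.069 -0.991
endloop
endfacet
facet normal 0.332 -0.817 0.472
outer loop
vertex 2.587 -0.6 -1.495
vertex 3.177 -0.069 -0.991
vertex 1.403 -0.401 -0.32
endloop
endfacet
facet normal 0.332 -0.816 0.473
outer loop
vertex 1.403 -0.401 -0.32
vertex 3.177 -0.069 -0.991
vertex 1.992 0.13 0.184
endloop
endfacet
facet normal -0.705 0.119 0.699
outer loop
vertex 1.403 -0.401 -0.32
vertex 1.992 0.13 0.184
vertex 1.428 0.529 -0.453
endloop
endfacet

endsolid


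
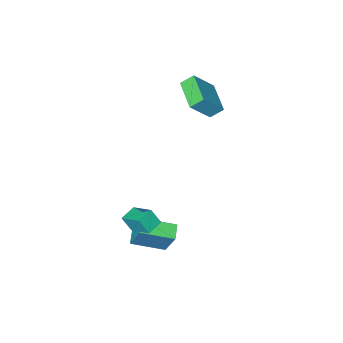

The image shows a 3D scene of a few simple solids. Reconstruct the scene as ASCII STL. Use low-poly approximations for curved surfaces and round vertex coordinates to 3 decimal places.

solid 
facet normal -0.931 -0.298 0.210
outer loop
vertex 3.218 3.777 -0.312
vertex 2.881 4.22 -1.179
vertex 3.477 2.405 -1.113
endloop
endfacet
facet normal 0.327 -0.430 0.842
outer loop
vertex 4.399 2.7 -1.321
vertex 3.218 3.777 -0.312
vertex 3.477 2.405 -1.113
endloop
endfacet
facet normal -0.931 -0.298 0.210
outer loop
vertex 3.477 2.405 -1.113
vertex 2.881 4.22 -1.179
vertex 3.14 2.847 -1.98
endloop
endfacet
facet normal 0.161 -0.853 -0.497
outer loop
vertex 3.14 2.847 -1.98
vertex 4.399 2.7 -1.321
vertex 3.477 2.405 -1.113
endloop
endfacet
facet normal -0.160 0.852 0.498
outer loop
vertex 3.218 3.777 -0.312
vertex 3.803 4.515 -1.387
vertex 2.881 4.22 -1.179
endloop
endfacet
facet normal 0.328 -0.429 0.842
outer loop
vertex 4.14 4.073 -0.52
vertex 3.218 3.777 -0.312
vertex 4.399 2.7 -1.321
endloop
endfacet
facet normal -0.161 0.852 0.497
outer loop
vertex 4.14 4.073 -0.52
vertex 3.803 4.515 -1.387
vertex 3.218 3.777 -0.312
endloop
endfacet
facet normal -0.327 0.429 -0.842
outer loop
vertex 2.881 4.22 -1.179
vertex 3.803 4.515 -1.387
vertex 3.14 2.847 -1.98
endloop
endfacet
facet normal 0.161 -0.852 -0.498
outer loop
vertex 4.062 3.143 -2.188
vertex 4.399 2.7 -1.321
vertex 3.14 2.847 -1.98
endloop
endfacet
facet normal -0.328 0.429 -0.842
outer loop
vertex 3.14 2.847 -1.98
vertex 3.803 4.515 -1.387
vertex 4.062 3.143 -2.188
endloop
endfacet
facet normal 0.931 0.298 -0.210
outer loop
vertex 4.062 3.143 -2.188
vertex 4.14 4.073 -0.52
vertex 4.399 2.7 -1.321
endloop
endfacet
facet normal 0.931 0.298 -0.210
outer loop
vertex 3.803 4.515 -1.387
vertex 4.14 4.073 -0.52
vertex 4.062 3.143 -2.188
endloop
endfacet
facet normal -0.663 0.027 -0.748
outer loop
vertex -4.782 -2.525 1.706
vertex -4.211 -0.616 1.269
vertex -4.102 -2.87 1.09
endloop
endfacet
facet normal -0.280 -0.936 0.214
outer loop
vertex -2.789 -2.924 2.571
vertex -4.782 -2.525 1.706
vertex -4.102 -2.87 1.09
endloop
endfacet
facet normal -0.663 0.027 -0.748
outer loop
vertex -4.102 -2.87 1.09
vertex -4.211 -0.616 1.269
vertex -3.531 -0.961 0.653
endloop
endfacet
facet normal 0.694 -0.351 -0.628
outer loop
vertex -3.531 -0.961 0.653
vertex -2.789 -2.924 2.571
vertex -4.102 -2.87 1.09
endloop
endfacet
facet normal -0.694 0.351 0.628
outer loop
vertex -4.782 -2.525 1.706
vertex -2.898 -0.67 2.75
vertex -4.211 -0.616 1.269
endloop
endfacet
facet normal -0.280 -0.936 0.214
outer loop
vertex -3.469 -2.579 3.187
vertex -4.782 -2.525 1.706
vertex -2.789 -2.924 2.571
endloop
endfacet
facet normal -0.694 0.351 0.628
outer loop
vertex -3.469 -2.579 3.187
vertex -2.898 -0.67 2.75
vertex -4.782 -2.525 1.706
endloop
endfacet
facet normal 0.280 0.936 -0.214
outer loop
vertex -4.211 -0.616 1.269
vertex -2.898 -0.67 2.75
vertex -3.531 -0.961 0.653
endloop
endfacet
facet normal 0.694 -0.351 -0.628
outer loop
vertex -2.218 -1.015 2.134
vertex -2.789 -2.924 2.571
vertex -3.531 -0.961 0.653
endloop
endfacet
facet normal 0.280 0.936 -0.214
outer loop
vertex -3.531 -0.961 0.653
vertex -2.898 -0.67 2.75
vertex -2.218 -1.015 2.134
endloop
endfacet
facet normal 0.663 -0.027 0.748
outer loop
vertex -2.218 -1.015 2.134
vertex -3.469 -2.579 3.187
vertex -2.789 -2.924 2.571
endloop
endfacet
facet normal 0.663 -0.027 0.748
outer loop
vertex -2.898 -0.67 2.75
vertex -3.469 -2.579 3.187
vertex -2.218 -1.015 2.134
endloop
endfacet
facet normal -0.583 -0.727 0.363
outer loop
vertex 3.162 2.713 -1.997
vertex 1.554 3.716 -2.57
vertex 3.215 1.772 -3.794
endloop
endfacet
facet normal 0.812 -0.507 0.289
outer loop
vertex 3.786 2.484 -4.15
vertex 3.162 2.713 -1.997
vertex 3.215 1.772 -3.794
endloop
endfacet
facet normal -0.583 -0.727 0.364
outer loop
vertex 3.215 1.772 -3.794
vertex 1.554 3.716 -2.57
vertex 1.607 2.774 -4.367
endloop
endfacet
facet normal 0.026 -0.464 -0.885
outer loop
vertex 1.607 2.774 -4.367
vertex 3.786 2.484 -4.15
vertex 3.215 1.772 -3.794
endloop
endfacet
facet normal -0.026 0.464 0.886
outer loop
vertex 3.162 2.713 -1.997
vertex 2.125 4.428 -2.926
vertex 1.554 3.716 -2.57
endloop
endfacet
facet normal 0.812 -0.506 0.289
outer loop
vertex 3.733 3.426 -2.353
vertex 3.162 2.713 -1.997
vertex 3.786 2.484 -4.15
endloop
endfacet
facet normal -0.027 0.464 0.886
outer loop
vertex 3.733 3.426 -2.353
vertex 2.125 4.428 -2.926
vertex 3.162 2.713 -1.997
endloop
endfacet
facet normal -0.812 0.507 -0.289
outer loop
vertex 1.554 3.716 -2.57
vertex 2.125 4.428 -2.926
vertex 1.607 2.774 -4.367
endloop
endfacet
facet normal 0.027 -0.463 -0.886
outer loop
vertex 2.178 3.487 -4.723
vertex 3.786 2.484 -4.15
vertex 1.607 2.774 -4.367
endloop
endfacet
facet normal -0.812 0.506 -0.289
outer loop
vertex 1.607 2.774 -4.367
vertex 2.125 4.428 -2.926
vertex 2.178 3.487 -4.723
endloop
endfacet
facet normal 0.583 0.727 -0.364
outer loop
vertex 2.178 3.487 -4.723
vertex 3.733 3.426 -2.353
vertex 3.786 2.484 -4.15
endloop
endfacet
facet normal 0.583 0.727 -0.364
outer loop
vertex 2.125 4.428 -2.926
vertex 3.733 3.426 -2.353
vertex 2.178 3.487 -4.723
endloop
endfacet

endsolid


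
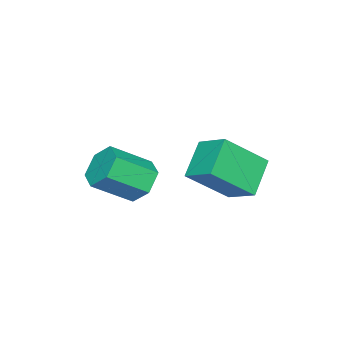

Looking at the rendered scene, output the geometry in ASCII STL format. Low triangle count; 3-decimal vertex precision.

solid 
facet normal -0.584 0.578 -0.570
outer loop
vertex -1.337 0.104 -0.582
vertex -2.021 -0.584 -0.579
vertex -2.018 0.099 0.11
endloop
endfacet
facet normal 0.409 0.816 0.409
outer loop
vertex -1.337 0.104 -0.582
vertex -2.018 0.099 0.11
vertex -0.234 -0.989 0.496
endloop
endfacet
facet normal 0.409 0.816 0.408
outer loop
vertex -0.234 -0.989 0.496
vertex -2.018 0.099 0.11
vertex -0.915 -0.993 1.187
endloop
endfacet
facet normal 0.583 -0.578 0.571
outer loop
vertex -0.234 -0.989 0.496
vertex -0.915 -0.993 1.187
vertex -0.919 -1.676 0.499
endloop
endfacet
facet normal -0.583 0.578 -0.571
outer loop
vertex -2.018 0.099 0.11
vertex -2.021 -0.584 -0.579
vertex -2.702 -0.588 0.113
endloop
endfacet
facet normal -0.402 0.404 0.822
outer loop
vertex -2.018 0.099 0.11
vertex -2.702 -0.588 0.113
vertex -0.915 -0.993 1.187
endloop
endfacet
facet normal -0.402 0.404 0.822
outer loop
vertex -0.915 -0.993 1.187
vertex -2.702 -0.588 0.113
vertex -1.599 -1.681 1.19
endloop
endfacet
facet normal 0.584 -0.578 0.570
outer loop
vertex -0.915 -0.993 1.187
vertex -1.599 -1.681 1.19
vertex -0.919 -1.676 0.499
endloop
endfacet
facet normal -0.583 0.579 -0.570
outer loop
vertex -2.702 -0.588 0.113
vertex -2.021 -0.584 -0.579
vertex -2.706 -1.271 -0.576
endloop
endfacet
facet normal -0.812 -0.412 0.413
outer loop
vertex -2.702 -0.588 0.113
vertex -2.706 -1.271 -0.576
vertex -1.599 -1.681 1.19
endloop
endfacet
facet normal -0.812 -0.412 0.413
outer loop
vertex -1.599 -1.681 1.19
vertex -2.706 -1.271 -0.576
vertex -1.603 -2.364 0.502
endloop
endfacet
facet normal 0.584 -0.578 0.570
outer loop
vertex -1.599 -1.681 1.19
vertex -1.603 -2.364 0.502
vertex -0.919 -1.676 0.499
endloop
endfacet
facet normal -0.583 0.578 -0.571
outer loop
vertex -2.706 -1.271 -0.576
vertex -2.021 -0.584 -0.579
vertex -2.025 -1.267 -1.267
endloop
endfacet
facet normal -0.409 -0.816 -0.408
outer loop
vertex -2.706 -1.271 -0.576
vertex -2.025 -1.267 -1.267
vertex -1.603 -2.364 0.502
endloop
endfacet
facet normal -0.409 -0.816 -0.408
outer loop
vertex -1.603 -2.364 0.502
vertex -2.025 -1.267 -1.267
vertex -0.922 -2.359 -0.19
endloop
endfacet
facet normal 0.584 -0.578 0.570
outer loop
vertex -1.603 -2.364 0.502
vertex -0.922 -2.359 -0.19
vertex -0.919 -1.676 0.499
endloop
endfacet
facet normal -0.584 0.578 -0.570
outer loop
vertex -2.025 -1.267 -1.267
vertex -2.021 -0.584 -0.579
vertex -1.341 -0.579 -1.27
endloop
endfacet
facet normal 0.402 -0.404 -0.822
outer loop
vertex -2.025 -1.267 -1.267
vertex -1.341 -0.579 -1.27
vertex -0.922 -2.359 -0.19
endloop
endfacet
facet normal 0.402 -0.404 -0.822
outer loop
vertex -0.922 -2.359 -0.19
vertex -1.341 -0.579 -1.27
vertex -0.238 -1.672 -0.193
endloop
endfacet
facet normal 0.583 -0.578 0.571
outer loop
vertex -0.922 -2.359 -0.19
vertex -0.238 -1.672 -0.193
vertex -0.919 -1.676 0.499
endloop
endfacet
facet normal -0.584 0.578 -0.570
outer loop
vertex -1.341 -0.579 -1.27
vertex -2.021 -0.584 -0.579
vertex -1.337 0.104 -0.582
endloop
endfacet
facet normal 0.812 0.412 -0.414
outer loop
vertex -1.341 -0.579 -1.27
vertex -1.337 0.104 -0.582
vertex -0.238 -1.672 -0.193
endloop
endfacet
facet normal 0.812 0.412 -0.413
outer loop
vertex -0.238 -1.672 -0.193
vertex -1.337 0.104 -0.582
vertex -0.234 -0.989 0.496
endloop
endfacet
facet normal 0.583 -0.579 0.570
outer loop
vertex -0.238 -1.672 -0.193
vertex -0.234 -0.989 0.496
vertex -0.919 -1.676 0.499
endloop
endfacet
facet normal -0.800 -0.109 0.591
outer loop
vertex -2.855 2.348 2.118
vertex -4.063 3.49 0.693
vertex -3.204 1.104 1.417
endloop
endfacet
facet normal 0.552 -0.522 0.651
outer loop
vertex -1.837 1.29 0.407
vertex -2.855 2.348 2.118
vertex -3.204 1.104 1.417
endloop
endfacet
facet normal -0.800 -0.109 0.591
outer loop
vertex -3.204 1.104 1.417
vertex -4.063 3.49 0.693
vertex -4.412 2.247 -0.008
endloop
endfacet
facet normal -0.238 -0.846 -0.477
outer loop
vertex -4.412 2.247 -0.008
vertex -1.837 1.29 0.407
vertex -3.204 1.104 1.417
endloop
endfacet
facet normal 0.237 0.846 0.477
outer loop
vertex -2.855 2.348 2.118
vertex -2.696 3.676 -0.317
vertex -4.063 3.49 0.693
endloop
endfacet
facet normal 0.551 -0.522 0.651
outer loop
vertex -1.488 2.533 1.108
vertex -2.855 2.348 2.118
vertex -1.837 1.29 0.407
endloop
endfacet
facet normal 0.238 0.846 0.477
outer loop
vertex -1.488 2.533 1.108
vertex -2.696 3.676 -0.317
vertex -2.855 2.348 2.118
endloop
endfacet
facet normal -0.552 0.522 -0.651
outer loop
vertex -4.063 3.49 0.693
vertex -2.696 3.676 -0.317
vertex -4.412 2.247 -0.008
endloop
endfacet
facet normal -0.238 -0.846 -0.477
outer loop
vertex -3.045 2.432 -1.018
vertex -1.837 1.29 0.407
vertex -4.412 2.247 -0.008
endloop
endfacet
facet normal -0.552 0.522 -0.651
outer loop
vertex -4.412 2.247 -0.008
vertex -2.696 3.676 -0.317
vertex -3.045 2.432 -1.018
endloop
endfacet
facet normal 0.800 0.109 -0.591
outer loop
vertex -3.045 2.432 -1.018
vertex -1.488 2.533 1.108
vertex -1.837 1.29 0.407
endloop
endfacet
facet normal 0.800 0.109 -0.591
outer loop
vertex -2.696 3.676 -0.317
vertex -1.488 2.533 1.108
vertex -3.045 2.432 -1.018
endloop
endfacet

endsolid


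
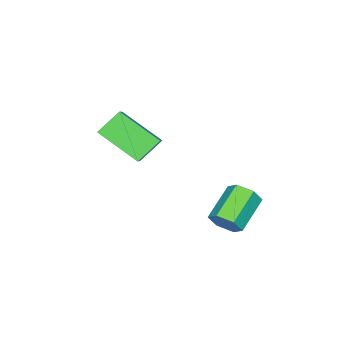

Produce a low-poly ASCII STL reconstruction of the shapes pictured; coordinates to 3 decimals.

solid 
facet normal 0.881 0.056 -0.470
outer loop
vertex -2.373 1.103 -3.535
vertex -2.725 1.28 -4.173
vertex -2.508 1.822 -3.702
endloop
endfacet
facet normal 0.438 0.281 0.854
outer loop
vertex -2.373 1.103 -3.535
vertex -2.508 1.822 -3.702
vertex -3.923 1.003 -2.708
endloop
endfacet
facet normal 0.437 0.281 0.854
outer loop
vertex -3.923 1.003 -2.708
vertex -2.508 1.822 -3.702
vertex -4.059 1.722 -2.875
endloop
endfacet
facet normal -0.881 -0.058 0.469
outer loop
vertex -3.923 1.003 -2.708
vertex -4.059 1.722 -2.875
vertex -4.275 1.18 -3.347
endloop
endfacet
facet normal 0.881 0.056 -0.470
outer loop
vertex -2.508 1.822 -3.702
vertex -2.725 1.28 -4.173
vertex -2.86 1.999 -4.34
endloop
endfacet
facet normal 0.063 0.970 0.235
outer loop
vertex -2.508 1.822 -3.702
vertex -2.86 1.999 -4.34
vertex -4.059 1.722 -2.875
endloop
endfacet
facet normal 0.063 0.970 0.235
outer loop
vertex -4.059 1.722 -2.875
vertex -2.86 1.999 -4.34
vertex -4.411 1.899 -3.513
endloop
endfacet
facet normal -0.881 -0.058 0.470
outer loop
vertex -4.059 1.722 -2.875
vertex -4.411 1.899 -3.513
vertex -4.275 1.18 -3.347
endloop
endfacet
facet normal 0.881 0.056 -0.470
outer loop
vertex -2.86 1.999 -4.34
vertex -2.725 1.28 -4.173
vertex -3.077 1.457 -4.812
endloop
endfacet
facet normal -0.375 0.690 -0.620
outer loop
vertex -2.86 1.999 -4.34
vertex -3.077 1.457 -4.812
vertex -4.411 1.899 -3.513
endloop
endfacet
facet normal -0.375 0.689 -0.620
outer loop
vertex -4.411 1.899 -3.513
vertex -3.077 1.457 -4.812
vertex -4.627 1.357 -3.985
endloop
endfacet
facet normal -0.881 -0.058 0.470
outer loop
vertex -4.411 1.899 -3.513
vertex -4.627 1.357 -3.985
vertex -4.275 1.18 -3.347
endloop
endfacet
facet normal 0.881 0.058 -0.469
outer loop
vertex -3.077 1.457 -4.812
vertex -2.725 1.28 -4.173
vertex -2.941 0.738 -4.645
endloop
endfacet
facet normal -0.438 -0.281 -0.854
outer loop
vertex -3.077 1.457 -4.812
vertex -2.941 0.738 -4.645
vertex -4.627 1.357 -3.985
endloop
endfacet
facet normal -0.437 -0.281 -0.854
outer loop
vertex -4.627 1.357 -3.985
vertex -2.941 0.738 -4.645
vertex -4.492 0.638 -3.818
endloop
endfacet
facet normal -0.881 -0.056 0.470
outer loop
vertex -4.627 1.357 -3.985
vertex -4.492 0.638 -3.818
vertex -4.275 1.18 -3.347
endloop
endfacet
facet normal 0.881 0.058 -0.470
outer loop
vertex -2.941 0.738 -4.645
vertex -2.725 1.28 -4.173
vertex -2.589 0.561 -4.007
endloop
endfacet
facet normal -0.063 -0.970 -0.235
outer loop
vertex -2.941 0.738 -4.645
vertex -2.589 0.561 -4.007
vertex -4.492 0.638 -3.818
endloop
endfacet
facet normal -0.063 -0.970 -0.235
outer loop
vertex -4.492 0.638 -3.818
vertex -2.589 0.561 -4.007
vertex -4.14 0.461 -3.18
endloop
endfacet
facet normal -0.881 -0.056 0.470
outer loop
vertex -4.492 0.638 -3.818
vertex -4.14 0.461 -3.18
vertex -4.275 1.18 -3.347
endloop
endfacet
facet normal 0.881 0.058 -0.470
outer loop
vertex -2.589 0.561 -4.007
vertex -2.725 1.28 -4.173
vertex -2.373 1.103 -3.535
endloop
endfacet
facet normal 0.375 -0.689 0.620
outer loop
vertex -2.589 0.561 -4.007
vertex -2.373 1.103 -3.535
vertex -4.14 0.461 -3.18
endloop
endfacet
facet normal 0.375 -0.690 0.619
outer loop
vertex -4.14 0.461 -3.18
vertex -2.373 1.103 -3.535
vertex -3.923 1.003 -2.708
endloop
endfacet
facet normal -0.881 -0.056 0.470
outer loop
vertex -4.14 0.461 -3.18
vertex -3.923 1.003 -2.708
vertex -4.275 1.18 -3.347
endloop
endfacet
facet normal -0.698 -0.433 -0.570
outer loop
vertex -3.469 -4.175 -0.228
vertex -3.679 -2.38 -1.336
vertex -2.54 -4.58 -1.059
endloop
endfacet
facet normal 0.099 -0.847 0.523
outer loop
vertex -1.541 -3.96 -0.244
vertex -3.469 -4.175 -0.228
vertex -2.54 -4.58 -1.059
endloop
endfacet
facet normal -0.698 -0.433 -0.570
outer loop
vertex -2.54 -4.58 -1.059
vertex -3.679 -2.38 -1.336
vertex -2.75 -2.784 -2.167
endloop
endfacet
facet normal 0.709 -0.308 -0.634
outer loop
vertex -2.75 -2.784 -2.167
vertex -1.541 -3.96 -0.244
vertex -2.54 -4.58 -1.059
endloop
endfacet
facet normal -0.709 0.309 0.634
outer loop
vertex -3.469 -4.175 -0.228
vertex -2.68 -1.76 -0.521
vertex -3.679 -2.38 -1.336
endloop
endfacet
facet normal 0.099 -0.847 0.522
outer loop
vertex -2.47 -3.556 0.587
vertex -3.469 -4.175 -0.228
vertex -1.541 -3.96 -0.244
endloop
endfacet
facet normal -0.709 0.309 0.634
outer loop
vertex -2.47 -3.556 0.587
vertex -2.68 -1.76 -0.521
vertex -3.469 -4.175 -0.228
endloop
endfacet
facet normal -0.099 0.847 -0.523
outer loop
vertex -3.679 -2.38 -1.336
vertex -2.68 -1.76 -0.521
vertex -2.75 -2.784 -2.167
endloop
endfacet
facet normal 0.709 -0.309 -0.634
outer loop
vertex -1.751 -2.165 -1.352
vertex -1.541 -3.96 -0.244
vertex -2.75 -2.784 -2.167
endloop
endfacet
facet normal -0.098 0.847 -0.523
outer loop
vertex -2.75 -2.784 -2.167
vertex -2.68 -1.76 -0.521
vertex -1.751 -2.165 -1.352
endloop
endfacet
facet normal 0.698 0.433 0.570
outer loop
vertex -1.751 -2.165 -1.352
vertex -2.47 -3.556 0.587
vertex -1.541 -3.96 -0.244
endloop
endfacet
facet normal 0.698 0.433 0.570
outer loop
vertex -2.68 -1.76 -0.521
vertex -2.47 -3.556 0.587
vertex -1.751 -2.165 -1.352
endloop
endfacet

endsolid


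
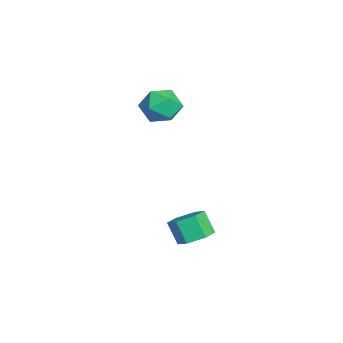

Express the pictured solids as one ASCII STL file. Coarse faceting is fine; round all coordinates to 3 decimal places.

solid 
facet normal -0.203 0.849 -0.487
outer loop
vertex -1.59 -2.629 1.941
vertex -2.441 -2.479 2.557
vertex -1.499 -2.086 2.849
endloop
endfacet
facet normal 0.499 0.721 -0.481
outer loop
vertex -1.59 -2.629 1.941
vertex -1.499 -2.086 2.849
vertex -0.751 -2.788 2.572
endloop
endfacet
facet normal 0.609 0.087 -0.788
outer loop
vertex -1.59 -2.629 1.941
vertex -0.751 -2.788 2.572
vertex -1.231 -3.614 2.11
endloop
endfacet
facet normal -0.024 -0.177 -0.984
outer loop
vertex -1.59 -2.629 1.941
vertex -1.231 -3.614 2.11
vertex -2.276 -3.424 2.101
endloop
endfacet
facet normal -0.526 0.293 -0.798
outer loop
vertex -1.59 -2.629 1.941
vertex -2.276 -3.424 2.101
vertex -2.441 -2.479 2.557
endloop
endfacet
facet normal 0.709 0.677 0.199
outer loop
vertex -0.751 -2.788 2.572
vertex -1.499 -2.086 2.849
vertex -1.084 -2.736 3.579
endloop
endfacet
facet normal -0.428 0.884 0.190
outer loop
vertex -1.499 -2.086 2.849
vertex -2.441 -2.479 2.557
vertex -2.129 -2.546 3.57
endloop
endfacet
facet normal -0.950 -0.015 -0.313
outer loop
vertex -2.441 -2.479 2.557
vertex -2.276 -3.424 2.101
vertex -2.609 -3.372 3.108
endloop
endfacet
facet normal -0.136 -0.777 -0.615
outer loop
vertex -2.276 -3.424 2.101
vertex -1.231 -3.614 2.11
vertex -1.861 -4.074 2.831
endloop
endfacet
facet normal 0.888 -0.350 -0.297
outer loop
vertex -1.231 -3.614 2.11
vertex -0.751 -2.788 2.572
vertex -0.919 -3.681 3.123
endloop
endfacet
facet normal 0.024 0.177 0.984
outer loop
vertex -1.77 -3.531 3.739
vertex -1.084 -2.736 3.579
vertex -2.129 -2.546 3.57
endloop
endfacet
facet normal -0.609 -0.087 0.788
outer loop
vertex -1.77 -3.531 3.739
vertex -2.129 -2.546 3.57
vertex -2.609 -3.372 3.108
endloop
endfacet
facet normal -0.499 -0.721 0.481
outer loop
vertex -1.77 -3.531 3.739
vertex -2.609 -3.372 3.108
vertex -1.861 -4.074 2.831
endloop
endfacet
facet normal 0.203 -0.849 0.487
outer loop
vertex -1.77 -3.531 3.739
vertex -1.861 -4.074 2.831
vertex -0.919 -3.681 3.123
endloop
endfacet
facet normal 0.526 -0.293 0.798
outer loop
vertex -1.77 -3.531 3.739
vertex -0.919 -3.681 3.123
vertex -1.084 -2.736 3.579
endloop
endfacet
facet normal 0.136 0.777 0.615
outer loop
vertex -2.129 -2.546 3.57
vertex -1.084 -2.736 3.579
vertex -1.499 -2.086 2.849
endloop
endfacet
facet normal -0.888 0.350 0.297
outer loop
vertex -2.609 -3.372 3.108
vertex -2.129 -2.546 3.57
vertex -2.441 -2.479 2.557
endloop
endfacet
facet normal -0.709 -0.677 -0.199
outer loop
vertex -1.861 -4.074 2.831
vertex -2.609 -3.372 3.108
vertex -2.276 -3.424 2.101
endloop
endfacet
facet normal 0.428 -0.884 -0.190
outer loop
vertex -0.919 -3.681 3.123
vertex -1.861 -4.074 2.831
vertex -1.231 -3.614 2.11
endloop
endfacet
facet normal 0.950 0.015 0.313
outer loop
vertex -1.084 -2.736 3.579
vertex -0.919 -3.681 3.123
vertex -0.751 -2.788 2.572
endloop
endfacet
facet normal 0.452 0.318 -0.834
outer loop
vertex 3.241 -1.719 -2.675
vertex 2.583 -2.032 -3.151
vertex 2.556 -1.214 -2.854
endloop
endfacet
facet normal 0.419 0.750 0.513
outer loop
vertex 3.241 -1.719 -2.675
vertex 2.556 -1.214 -2.854
vertex 2.675 -2.116 -1.633
endloop
endfacet
facet normal 0.418 0.750 0.513
outer loop
vertex 2.675 -2.116 -1.633
vertex 2.556 -1.214 -2.854
vertex 1.99 -1.611 -1.813
endloop
endfacet
facet normal -0.453 -0.317 0.833
outer loop
vertex 2.675 -2.116 -1.633
vertex 1.99 -1.611 -1.813
vertex 2.017 -2.428 -2.109
endloop
endfacet
facet normal 0.452 0.318 -0.833
outer loop
vertex 2.556 -1.214 -2.854
vertex 2.583 -2.032 -3.151
vertex 1.898 -1.526 -3.33
endloop
endfacet
facet normal -0.473 0.878 0.078
outer loop
vertex 2.556 -1.214 -2.854
vertex 1.898 -1.526 -3.33
vertex 1.99 -1.611 -1.813
endloop
endfacet
facet normal -0.473 0.878 0.078
outer loop
vertex 1.99 -1.611 -1.813
vertex 1.898 -1.526 -3.33
vertex 1.332 -1.923 -2.289
endloop
endfacet
facet normal -0.453 -0.317 0.833
outer loop
vertex 1.99 -1.611 -1.813
vertex 1.332 -1.923 -2.289
vertex 2.017 -2.428 -2.109
endloop
endfacet
facet normal 0.452 0.318 -0.833
outer loop
vertex 1.898 -1.526 -3.33
vertex 2.583 -2.032 -3.151
vertex 1.925 -2.344 -3.627
endloop
endfacet
facet normal -0.891 0.129 -0.435
outer loop
vertex 1.898 -1.526 -3.33
vertex 1.925 -2.344 -3.627
vertex 1.332 -1.923 -2.289
endloop
endfacet
facet normal -0.891 0.128 -0.435
outer loop
vertex 1.332 -1.923 -2.289
vertex 1.925 -2.344 -3.627
vertex 1.359 -2.741 -2.585
endloop
endfacet
facet normal -0.452 -0.317 0.834
outer loop
vertex 1.332 -1.923 -2.289
vertex 1.359 -2.741 -2.585
vertex 2.017 -2.428 -2.109
endloop
endfacet
facet normal 0.453 0.317 -0.833
outer loop
vertex 1.925 -2.344 -3.627
vertex 2.583 -2.032 -3.151
vertex 2.61 -2.849 -3.447
endloop
endfacet
facet normal -0.418 -0.750 -0.513
outer loop
vertex 1.925 -2.344 -3.627
vertex 2.61 -2.849 -3.447
vertex 1.359 -2.741 -2.585
endloop
endfacet
facet normal -0.418 -0.749 -0.513
outer loop
vertex 1.359 -2.741 -2.585
vertex 2.61 -2.849 -3.447
vertex 2.044 -3.246 -2.406
endloop
endfacet
facet normal -0.452 -0.318 0.834
outer loop
vertex 1.359 -2.741 -2.585
vertex 2.044 -3.246 -2.406
vertex 2.017 -2.428 -2.109
endloop
endfacet
facet normal 0.453 0.317 -0.833
outer loop
vertex 2.61 -2.849 -3.447
vertex 2.583 -2.032 -3.151
vertex 3.268 -2.537 -2.971
endloop
endfacet
facet normal 0.473 -0.878 -0.078
outer loop
vertex 2.61 -2.849 -3.447
vertex 3.268 -2.537 -2.971
vertex 2.044 -3.246 -2.406
endloop
endfacet
facet normal 0.473 -0.878 -0.078
outer loop
vertex 2.044 -3.246 -2.406
vertex 3.268 -2.537 -2.971
vertex 2.702 -2.934 -1.93
endloop
endfacet
facet normal -0.452 -0.318 0.833
outer loop
vertex 2.044 -3.246 -2.406
vertex 2.702 -2.934 -1.93
vertex 2.017 -2.428 -2.109
endloop
endfacet
facet normal 0.452 0.317 -0.834
outer loop
vertex 3.268 -2.537 -2.971
vertex 2.583 -2.032 -3.151
vertex 3.241 -1.719 -2.675
endloop
endfacet
facet normal 0.891 -0.128 0.436
outer loop
vertex 3.268 -2.537 -2.971
vertex 3.241 -1.719 -2.675
vertex 2.702 -2.934 -1.93
endloop
endfacet
facet normal 0.891 -0.129 0.435
outer loop
vertex 2.702 -2.934 -1.93
vertex 3.241 -1.719 -2.675
vertex 2.675 -2.116 -1.633
endloop
endfacet
facet normal -0.452 -0.318 0.833
outer loop
vertex 2.702 -2.934 -1.93
vertex 2.675 -2.116 -1.633
vertex 2.017 -2.428 -2.109
endloop
endfacet

endsolid


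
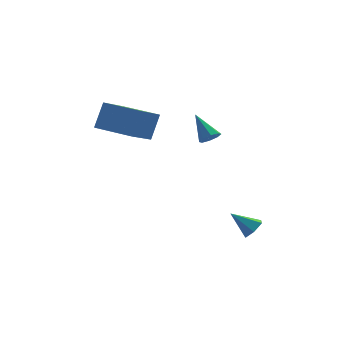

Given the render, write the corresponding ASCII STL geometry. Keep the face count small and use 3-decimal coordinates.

solid 
facet normal 0.697 -0.346 -0.628
outer loop
vertex 3.021 0.187 -1.877
vertex 2.555 -0.174 -2.196
vertex 2.687 0.452 -2.394
endloop
endfacet
facet normal 0.212 0.918 0.334
outer loop
vertex 3.021 0.187 -1.877
vertex 2.687 0.452 -2.394
vertex 1.565 0.314 -1.304
endloop
endfacet
facet normal 0.697 -0.346 -0.628
outer loop
vertex 2.687 0.452 -2.394
vertex 2.555 -0.174 -2.196
vertex 2.221 0.091 -2.713
endloop
endfacet
facet normal -0.426 0.842 -0.331
outer loop
vertex 2.687 0.452 -2.394
vertex 2.221 0.091 -2.713
vertex 1.565 0.314 -1.304
endloop
endfacet
facet normal 0.698 -0.344 -0.628
outer loop
vertex 2.221 0.091 -2.713
vertex 2.555 -0.174 -2.196
vertex 2.09 -0.536 -2.515
endloop
endfacet
facet normal -0.902 0.053 -0.428
outer loop
vertex 2.221 0.091 -2.713
vertex 2.09 -0.536 -2.515
vertex 1.565 0.314 -1.304
endloop
endfacet
facet normal 0.698 -0.344 -0.628
outer loop
vertex 2.09 -0.536 -2.515
vertex 2.555 -0.174 -2.196
vertex 2.424 -0.801 -1.998
endloop
endfacet
facet normal -0.740 -0.658 0.141
outer loop
vertex 2.09 -0.536 -2.515
vertex 2.424 -0.801 -1.998
vertex 1.565 0.314 -1.304
endloop
endfacet
facet normal 0.696 -0.344 -0.630
outer loop
vertex 2.424 -0.801 -1.998
vertex 2.555 -0.174 -2.196
vertex 2.89 -0.44 -1.68
endloop
endfacet
facet normal -0.101 -0.581 0.808
outer loop
vertex 2.424 -0.801 -1.998
vertex 2.89 -0.44 -1.68
vertex 1.565 0.314 -1.304
endloop
endfacet
facet normal 0.697 -0.343 -0.630
outer loop
vertex 2.89 -0.44 -1.68
vertex 2.555 -0.174 -2.196
vertex 3.021 0.187 -1.877
endloop
endfacet
facet normal 0.374 0.206 0.904
outer loop
vertex 2.89 -0.44 -1.68
vertex 3.021 0.187 -1.877
vertex 1.565 0.314 -1.304
endloop
endfacet
facet normal -0.572 -0.644 0.508
outer loop
vertex -2.365 1.976 5.16
vertex -3.89 3.36 5.199
vertex -2.91 1.413 3.834
endloop
endfacet
facet normal 0.740 -0.672 -0.019
outer loop
vertex -1.75 2.72 2.801
vertex -2.365 1.976 5.16
vertex -2.91 1.413 3.834
endloop
endfacet
facet normal -0.572 -0.644 0.508
outer loop
vertex -2.91 1.413 3.834
vertex -3.89 3.36 5.199
vertex -4.435 2.797 3.873
endloop
endfacet
facet normal -0.354 -0.366 -0.861
outer loop
vertex -4.435 2.797 3.873
vertex -1.75 2.72 2.801
vertex -2.91 1.413 3.834
endloop
endfacet
facet normal 0.354 0.366 0.861
outer loop
vertex -2.365 1.976 5.16
vertex -2.73 4.667 4.166
vertex -3.89 3.36 5.199
endloop
endfacet
facet normal 0.740 -0.672 -0.019
outer loop
vertex -1.205 3.283 4.127
vertex -2.365 1.976 5.16
vertex -1.75 2.72 2.801
endloop
endfacet
facet normal 0.354 0.366 0.861
outer loop
vertex -1.205 3.283 4.127
vertex -2.73 4.667 4.166
vertex -2.365 1.976 5.16
endloop
endfacet
facet normal -0.740 0.672 0.019
outer loop
vertex -3.89 3.36 5.199
vertex -2.73 4.667 4.166
vertex -4.435 2.797 3.873
endloop
endfacet
facet normal -0.354 -0.366 -0.861
outer loop
vertex -3.275 4.104 2.84
vertex -1.75 2.72 2.801
vertex -4.435 2.797 3.873
endloop
endfacet
facet normal -0.740 0.672 0.019
outer loop
vertex -4.435 2.797 3.873
vertex -2.73 4.667 4.166
vertex -3.275 4.104 2.84
endloop
endfacet
facet normal 0.572 0.644 -0.508
outer loop
vertex -3.275 4.104 2.84
vertex -1.205 3.283 4.127
vertex -1.75 2.72 2.801
endloop
endfacet
facet normal 0.572 0.644 -0.508
outer loop
vertex -2.73 4.667 4.166
vertex -1.205 3.283 4.127
vertex -3.275 4.104 2.84
endloop
endfacet
facet normal 0.296 -0.691 -0.659
outer loop
vertex 1.298 1.783 3.374
vertex 0.959 2.023 2.97
vertex 1.508 2.096 3.14
endloop
endfacet
facet normal 0.693 0.071 0.717
outer loop
vertex 1.298 1.783 3.374
vertex 1.508 2.096 3.14
vertex 0.481 3.137 4.03
endloop
endfacet
facet normal 0.296 -0.691 -0.660
outer loop
vertex 1.508 2.096 3.14
vertex 0.959 2.023 2.97
vertex 1.396 2.367 2.806
endloop
endfacet
facet normal 0.781 0.587 0.214
outer loop
vertex 1.508 2.096 3.14
vertex 1.396 2.367 2.806
vertex 0.481 3.137 4.03
endloop
endfacet
facet normal 0.297 -0.691 -0.659
outer loop
vertex 1.396 2.367 2.806
vertex 0.959 2.023 2.97
vertex 1.028 2.436 2.568
endloop
endfacet
facet normal 0.356 0.888 -0.293
outer loop
vertex 1.396 2.367 2.806
vertex 1.028 2.436 2.568
vertex 0.481 3.137 4.03
endloop
endfacet
facet normal 0.297 -0.691 -0.659
outer loop
vertex 1.028 2.436 2.568
vertex 0.959 2.023 2.97
vertex 0.619 2.263 2.565
endloop
endfacet
facet normal -0.333 0.796 -0.506
outer loop
vertex 1.028 2.436 2.568
vertex 0.619 2.263 2.565
vertex 0.481 3.137 4.03
endloop
endfacet
facet normal 0.295 -0.692 -0.658
outer loop
vertex 0.619 2.263 2.565
vertex 0.959 2.023 2.97
vertex 0.409 1.95 2.8
endloop
endfacet
facet normal -0.881 0.365 -0.301
outer loop
vertex 0.619 2.263 2.565
vertex 0.409 1.95 2.8
vertex 0.481 3.137 4.03
endloop
endfacet
facet normal 0.295 -0.692 -0.659
outer loop
vertex 0.409 1.95 2.8
vertex 0.959 2.023 2.97
vertex 0.521 1.68 3.134
endloop
endfacet
facet normal -0.968 -0.151 0.202
outer loop
vertex 0.409 1.95 2.8
vertex 0.521 1.68 3.134
vertex 0.481 3.137 4.03
endloop
endfacet
facet normal 0.296 -0.692 -0.658
outer loop
vertex 0.521 1.68 3.134
vertex 0.959 2.023 2.97
vertex 0.889 1.611 3.372
endloop
endfacet
facet normal -0.543 -0.451 0.709
outer loop
vertex 0.521 1.68 3.134
vertex 0.889 1.611 3.372
vertex 0.481 3.137 4.03
endloop
endfacet
facet normal 0.294 -0.693 -0.659
outer loop
vertex 0.889 1.611 3.372
vertex 0.959 2.023 2.97
vertex 1.298 1.783 3.374
endloop
endfacet
facet normal 0.146 -0.358 0.922
outer loop
vertex 0.889 1.611 3.372
vertex 1.298 1.783 3.374
vertex 0.481 3.137 4.03
endloop
endfacet

endsolid


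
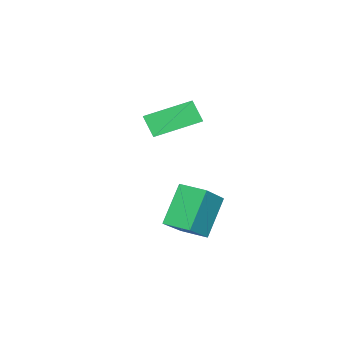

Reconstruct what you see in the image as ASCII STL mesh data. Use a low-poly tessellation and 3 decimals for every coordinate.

solid 
facet normal -0.288 -0.473 0.833
outer loop
vertex -1.94 0.636 3.713
vertex -3.226 0.266 3.058
vertex -1.102 -1.072 3.034
endloop
endfacet
facet normal 0.863 0.249 0.439
outer loop
vertex -0.794 -0.566 2.142
vertex -1.94 0.636 3.713
vertex -1.102 -1.072 3.034
endloop
endfacet
facet normal -0.289 -0.473 0.832
outer loop
vertex -1.102 -1.072 3.034
vertex -3.226 0.266 3.058
vertex -2.388 -1.442 2.378
endloop
endfacet
facet normal 0.415 -0.845 -0.336
outer loop
vertex -2.388 -1.442 2.378
vertex -0.794 -0.566 2.142
vertex -1.102 -1.072 3.034
endloop
endfacet
facet normal -0.415 0.846 0.336
outer loop
vertex -1.94 0.636 3.713
vertex -2.918 0.772 2.166
vertex -3.226 0.266 3.058
endloop
endfacet
facet normal 0.863 0.249 0.440
outer loop
vertex -1.632 1.142 2.822
vertex -1.94 0.636 3.713
vertex -0.794 -0.566 2.142
endloop
endfacet
facet normal -0.415 0.845 0.337
outer loop
vertex -1.632 1.142 2.822
vertex -2.918 0.772 2.166
vertex -1.94 0.636 3.713
endloop
endfacet
facet normal -0.863 -0.249 -0.439
outer loop
vertex -3.226 0.266 3.058
vertex -2.918 0.772 2.166
vertex -2.388 -1.442 2.378
endloop
endfacet
facet normal 0.415 -0.845 -0.337
outer loop
vertex -2.08 -0.936 1.487
vertex -0.794 -0.566 2.142
vertex -2.388 -1.442 2.378
endloop
endfacet
facet normal -0.863 -0.249 -0.440
outer loop
vertex -2.388 -1.442 2.378
vertex -2.918 0.772 2.166
vertex -2.08 -0.936 1.487
endloop
endfacet
facet normal 0.288 0.473 -0.833
outer loop
vertex -2.08 -0.936 1.487
vertex -1.632 1.142 2.822
vertex -0.794 -0.566 2.142
endloop
endfacet
facet normal 0.289 0.473 -0.833
outer loop
vertex -2.918 0.772 2.166
vertex -1.632 1.142 2.822
vertex -2.08 -0.936 1.487
endloop
endfacet
facet normal -0.778 0.120 -0.616
outer loop
vertex 0.13 1.4 -0.07
vertex 0.344 2.488 -0.128
vertex 1.271 1.095 -1.571
endloop
endfacet
facet normal -0.193 -0.980 0.052
outer loop
vertex 2.836 0.852 -0.332
vertex 0.13 1.4 -0.07
vertex 1.271 1.095 -1.571
endloop
endfacet
facet normal -0.778 0.121 -0.617
outer loop
vertex 1.271 1.095 -1.571
vertex 0.344 2.488 -0.128
vertex 1.486 2.183 -1.629
endloop
endfacet
facet normal 0.597 -0.160 -0.786
outer loop
vertex 1.486 2.183 -1.629
vertex 2.836 0.852 -0.332
vertex 1.271 1.095 -1.571
endloop
endfacet
facet normal -0.597 0.159 0.786
outer loop
vertex 0.13 1.4 -0.07
vertex 1.909 2.245 1.111
vertex 0.344 2.488 -0.128
endloop
endfacet
facet normal -0.193 -0.980 0.052
outer loop
vertex 1.694 1.157 1.169
vertex 0.13 1.4 -0.07
vertex 2.836 0.852 -0.332
endloop
endfacet
facet normal -0.598 0.160 0.786
outer loop
vertex 1.694 1.157 1.169
vertex 1.909 2.245 1.111
vertex 0.13 1.4 -0.07
endloop
endfacet
facet normal 0.193 0.980 -0.052
outer loop
vertex 0.344 2.488 -0.128
vertex 1.909 2.245 1.111
vertex 1.486 2.183 -1.629
endloop
endfacet
facet normal 0.598 -0.159 -0.786
outer loop
vertex 3.05 1.94 -0.39
vertex 2.836 0.852 -0.332
vertex 1.486 2.183 -1.629
endloop
endfacet
facet normal 0.193 0.980 -0.052
outer loop
vertex 1.486 2.183 -1.629
vertex 1.909 2.245 1.111
vertex 3.05 1.94 -0.39
endloop
endfacet
facet normal 0.778 -0.120 0.616
outer loop
vertex 3.05 1.94 -0.39
vertex 1.694 1.157 1.169
vertex 2.836 0.852 -0.332
endloop
endfacet
facet normal 0.778 -0.121 0.616
outer loop
vertex 1.909 2.245 1.111
vertex 1.694 1.157 1.169
vertex 3.05 1.94 -0.39
endloop
endfacet

endsolid
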